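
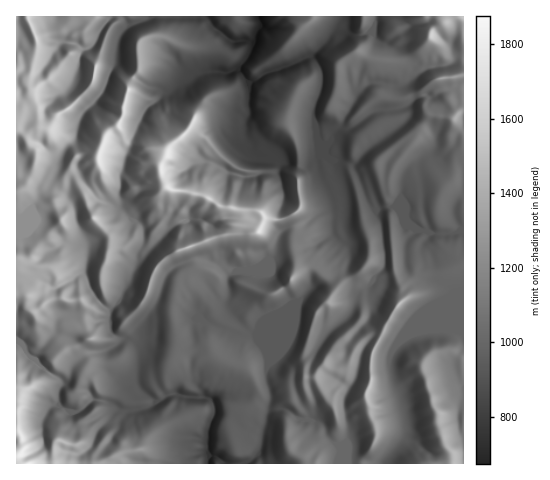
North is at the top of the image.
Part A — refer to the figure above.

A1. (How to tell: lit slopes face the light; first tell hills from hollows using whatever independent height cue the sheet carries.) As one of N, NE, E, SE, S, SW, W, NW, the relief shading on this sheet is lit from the E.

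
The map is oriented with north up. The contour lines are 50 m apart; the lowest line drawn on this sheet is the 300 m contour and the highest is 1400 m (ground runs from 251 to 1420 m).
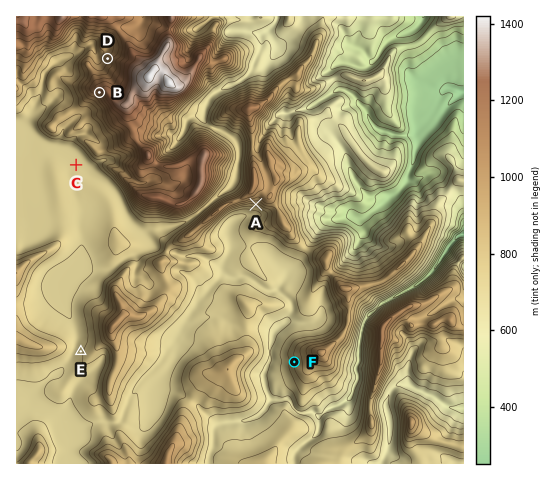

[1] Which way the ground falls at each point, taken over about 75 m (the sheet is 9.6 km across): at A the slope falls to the S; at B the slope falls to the SW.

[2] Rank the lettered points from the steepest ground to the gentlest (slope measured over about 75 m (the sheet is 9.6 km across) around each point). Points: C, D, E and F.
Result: D F E C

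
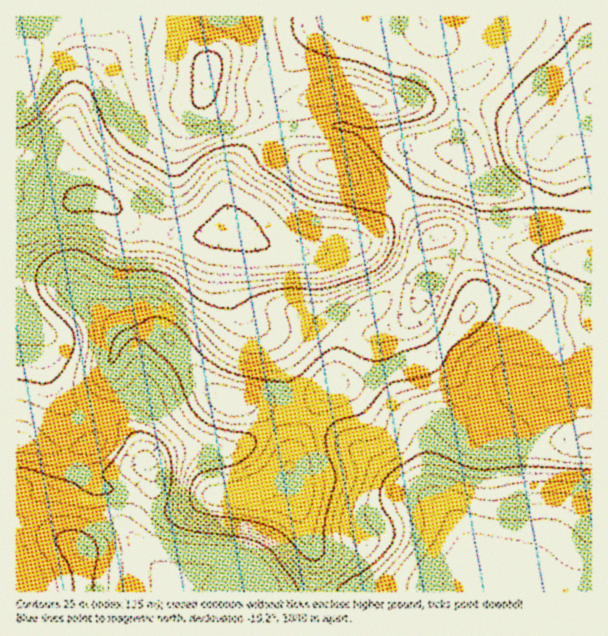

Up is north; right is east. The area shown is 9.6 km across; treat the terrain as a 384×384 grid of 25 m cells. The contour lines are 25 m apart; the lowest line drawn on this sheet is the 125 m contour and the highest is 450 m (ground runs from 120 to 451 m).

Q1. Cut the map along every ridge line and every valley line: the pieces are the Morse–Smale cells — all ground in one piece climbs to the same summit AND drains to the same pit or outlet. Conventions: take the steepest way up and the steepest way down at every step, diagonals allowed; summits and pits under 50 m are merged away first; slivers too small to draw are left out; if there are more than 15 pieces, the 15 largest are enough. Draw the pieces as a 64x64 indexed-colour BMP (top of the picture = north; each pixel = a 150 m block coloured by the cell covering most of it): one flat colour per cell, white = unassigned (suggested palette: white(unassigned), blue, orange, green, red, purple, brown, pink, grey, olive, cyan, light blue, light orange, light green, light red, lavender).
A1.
<image width="64" height="64" href="data:image/bmp;base64,Qk12CAAAAAAAAHYAAAAoAAAAQAAAAEAAAAABAAQAAAAAAAAIAAATCwAAEwsAABAAAAAAAAAA////ALR3HwAOf/8ALKAsACgn1gC9Z5QAS1aMAMJ34wB/f38AIr28AM++FwDox64AeLv/AIrfmACWmP8A1bDFADMzMzMzMzMzMzMzMzMzMzMxERERERERERERERERERERMzMzMzMzMzMzMzMzMzMzMzEREREREREREREREREREREzMzMzMzMzMzMzMzMzMzMzMRERERERERERERERERERETMzMzMzMzMzMzMzMzMzMzMxERERERERERERERERERERMzMzMzMzMzMzMzMzMzMzMzEREREREREREREREREREREzMzMzMzMzMzMzMzMzMzMzERERERERERERERERERERETMzMzMzMzMzMzMzMzMzMzMRERERERERERERERERERERMzMzMzMzMzMzMzMzMzMzMxEREREREREREREREREREREzMzMzMzMzMzMzMzMzMzMxERERERERERERERERERERETMzMzMzMzMzMzMzMzMzMzERERERERERERERERERERERMzMzMzMzMzMzMzMzMzMzMREREREREREREREREREREREzMzMzMzMzMzMzMzMzMzMxERERERERERERERERERERETMzMzMzMzMzMzMzMzMzMzERERERERERERERERERERERMzMzMzMzMzMzMzMzMzMzEREREREREREREREREREREREzMzMzMzMzozMzMzMzMzMRERERERERERERERERERERETMzMzMzMzOqozMzMzMzMyERERERERERERERERERERERM1VVVTMzM6qqqqqqozMzIRERERERERERERERERERERFVVVVVUzM6qqqqqqqqozIiEREREREREREREREREiIiIlVVVVVTMzqqqqqqqqqqMiIREREREREREREREiIiIiIiVVVVVVUzOqqqqqqqqqqyIiEREREREREREREiIiIiIiJVVVVVVTM6qqqqqqqqq7siIRERERERERERESIiIiIiIlVVVVVVMzOqqqqqq7u7uyIiERERERERERESIiIiIiIiVVVVVVUzM6qqqqq7u7u7IiIRERERERERESIiIiIiIiJVVVVVVTMzM6qqq7u7u7siIiIiIRERERESIiIiIiIiIlVVVVVVMzMzOqq7u7u7uyIiIiIiIhERESIiIiIiIiIiVVVVVVVTMzMzq7u7u7u7IiIiIiIiIiESIiIiIiIiIiJVVVVVVVMzMzNbu7u7u7IiIiIiIiIiIiIiIiIiIiIiIlVVVVVVUzMzNVW7u7u7siIiIiIiIiIiIiIiIiIiIiIiVVVVVVVVMzNVVVu7u7siIiIiIiIiIiIiIiIiIiIiIiJVVVVVVVVVVVVVVbu7siIiIiIiIiIiIiIiIiIiIiIiIlVVVVVVVVVVVVVVW7siIiIiIiIiIiIiIiIiIiIiIiIiVVVVVVVVVVVVVVVbsiIiIiIiIiIiIiIiIiIiIiIiIiJVVVVVVVVVVVVVVVsiIiIiIiIiIiIiIiIiKCIiIoiIiFVVVVVVVVVVVVVVWyIiIiIiIiIiIiIiIiIoiIiIiIiIVVVVVVVVVVVVVVVbIiIiIiIiIiIiIiIiIoiIiIiIiIhVVVVVVVVVVVVVVVsiIiIiIiIiIiIiIiIiiIiIiIiIiFVVVVVVVVVVVVVVWyIiIiIiIiIiIiIiIiiIiIiIiIiIVVVVVVVVVVVVVVVbIiIiIiIiIiIiIiIiKIiIiIiIiIhVVVVVVVVVVVVVVVsiIpmZmZIiIiIiIiKIiIiIiIiIiFVVVVVVVVVVVVVVWymZmZmZmZmSIiIiiIiIiIiIiIiIVVVVVVVVVUREREREmZmZmZmZmZkiIiiIiIiIiIiIiIhVVVVVVVVERERERESZmZmZmZmZmZIiiIiIiIiIiIiIiFVVVVVVVERERERERJmZmZmZmZmZmSiIiIiIiIiIiIiIVVVVVVRERERERERJmZmZmZmZmZmZyIiIiIiIiIiHd4hVVVREREREREREREmZmZmZmZmZmczMiIiIiIiHd3d3d0RERERERERERERERJmZmZmZmZnMzMyIiIiId3d3d3d3REREREREREREREREmZmZmZmZnMzMzMiIiId3d3d3d3dERERERERERERERERJmZmZmczMzMzMzIiId3d3d3d3d0REREREREREREREREmZmZzMzMzMzMzMyId3d3d3d3d3REREREREREREREREREmZzMzMzMzMzGZmZ3d3d3d3d3dERERERERERERERERERJzMzMzMzGZmZmZnd3d3d3d3d0RERERERERERERERERERmZszMZmZmZmZmd3d3d3d3d3RERERERERERERERERERGZmZmZmZmZmZmZnd3d3d3d3dEREREREREREREREREREZmZmZmZmZmZmZmd3d3d3d3d0REREREREREREREZmZmZmZmZmZmZmZmZmZ3d3d3d3d3REREREREREREREZmZmZmZmZmZmZmZmZmZnd3d3d3d3dERERERERERERERmZmZmZmZmZmZmZmZmZmd3d3d3d3d0RERERERERERERGZmZmZmZmZmZmZmZmZt3Xd3d3d3d3REREREREREREREZmZmZmZmZmZmZmZmbd3d13d3d3d3dEREREREREREREZmZmZmZmZmZmZmZm3d3d3dd3d3d3d0REREREREREREZmZmZmZmZmZmZmZt3d3d3d3Xd3d3d3REREREREREREZmZmZmZmZmZmZmZt3d3d3d3dd3d3d3dERERERERERERmZmZmZmZmZmZmZt3d3d3d3d13d3d3d0RERERERERERGZmZmZmZmZmZmZt3d3d3d3d3Xd3d3d3"/>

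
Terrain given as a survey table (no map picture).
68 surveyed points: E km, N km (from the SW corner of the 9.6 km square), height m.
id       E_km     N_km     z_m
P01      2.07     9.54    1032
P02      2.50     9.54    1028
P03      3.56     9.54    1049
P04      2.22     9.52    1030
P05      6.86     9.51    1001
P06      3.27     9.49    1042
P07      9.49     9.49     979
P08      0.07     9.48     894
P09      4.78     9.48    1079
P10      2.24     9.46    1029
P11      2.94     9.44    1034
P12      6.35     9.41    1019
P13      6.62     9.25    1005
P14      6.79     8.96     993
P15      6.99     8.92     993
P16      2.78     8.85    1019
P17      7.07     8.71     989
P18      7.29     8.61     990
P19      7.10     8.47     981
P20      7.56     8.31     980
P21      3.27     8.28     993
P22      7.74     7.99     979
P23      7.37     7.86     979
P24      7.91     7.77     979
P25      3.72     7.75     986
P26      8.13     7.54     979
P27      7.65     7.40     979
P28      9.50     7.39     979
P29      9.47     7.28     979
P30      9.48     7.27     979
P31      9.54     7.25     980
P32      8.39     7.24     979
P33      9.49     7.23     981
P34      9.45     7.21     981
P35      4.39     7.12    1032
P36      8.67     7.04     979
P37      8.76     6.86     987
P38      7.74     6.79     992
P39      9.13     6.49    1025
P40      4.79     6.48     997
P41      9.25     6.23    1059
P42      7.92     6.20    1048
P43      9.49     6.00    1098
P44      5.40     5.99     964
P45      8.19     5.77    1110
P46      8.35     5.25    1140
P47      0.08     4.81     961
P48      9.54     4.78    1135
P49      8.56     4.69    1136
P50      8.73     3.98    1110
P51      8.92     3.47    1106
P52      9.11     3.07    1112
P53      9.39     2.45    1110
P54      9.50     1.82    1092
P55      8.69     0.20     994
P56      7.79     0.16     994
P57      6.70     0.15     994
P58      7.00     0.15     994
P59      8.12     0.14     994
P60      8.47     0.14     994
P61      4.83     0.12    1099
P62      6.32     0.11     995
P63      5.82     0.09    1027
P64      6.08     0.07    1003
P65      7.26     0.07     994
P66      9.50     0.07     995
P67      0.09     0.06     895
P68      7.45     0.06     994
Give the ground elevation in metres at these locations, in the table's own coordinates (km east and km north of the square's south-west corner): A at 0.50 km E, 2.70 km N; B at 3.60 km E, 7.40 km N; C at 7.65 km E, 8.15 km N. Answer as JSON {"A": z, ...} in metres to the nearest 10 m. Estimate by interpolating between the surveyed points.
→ {"A": 970, "B": 970, "C": 980}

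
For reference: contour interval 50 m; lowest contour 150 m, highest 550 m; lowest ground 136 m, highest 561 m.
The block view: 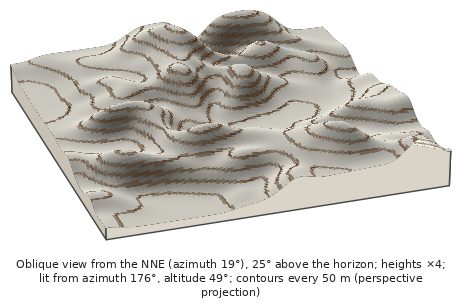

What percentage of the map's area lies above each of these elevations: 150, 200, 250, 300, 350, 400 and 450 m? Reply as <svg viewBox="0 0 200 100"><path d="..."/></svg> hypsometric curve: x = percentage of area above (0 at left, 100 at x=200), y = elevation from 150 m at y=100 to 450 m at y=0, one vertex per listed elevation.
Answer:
<svg viewBox="0 0 200 100"><path d="M193 100l-15-17-35-16-47-17-46-17-30-16-12-17"/></svg>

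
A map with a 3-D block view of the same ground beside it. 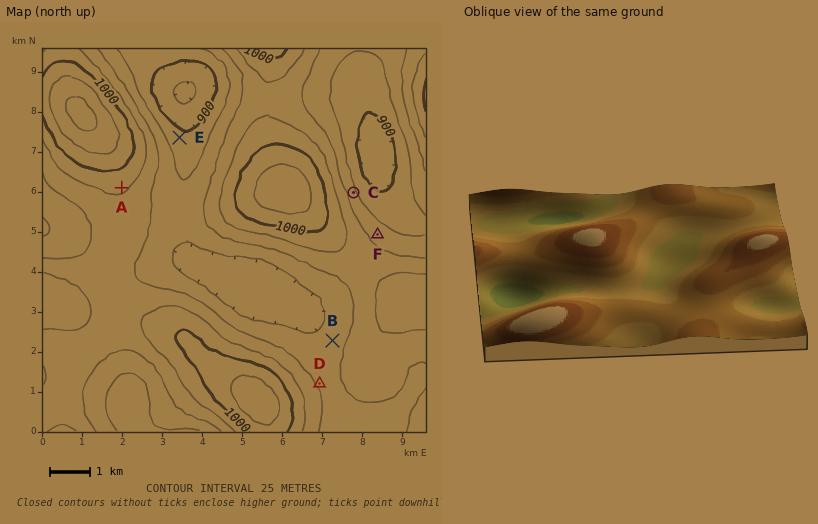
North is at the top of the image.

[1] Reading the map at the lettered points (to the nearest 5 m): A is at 980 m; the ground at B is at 935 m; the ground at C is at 930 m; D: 950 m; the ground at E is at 910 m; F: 940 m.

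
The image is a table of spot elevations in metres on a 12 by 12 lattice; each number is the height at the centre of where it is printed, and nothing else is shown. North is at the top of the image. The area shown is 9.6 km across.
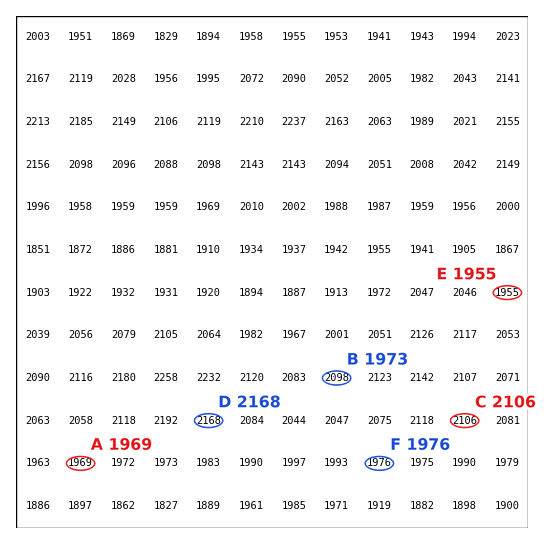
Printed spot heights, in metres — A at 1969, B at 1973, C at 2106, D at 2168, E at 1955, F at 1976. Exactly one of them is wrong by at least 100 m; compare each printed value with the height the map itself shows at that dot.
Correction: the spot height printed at B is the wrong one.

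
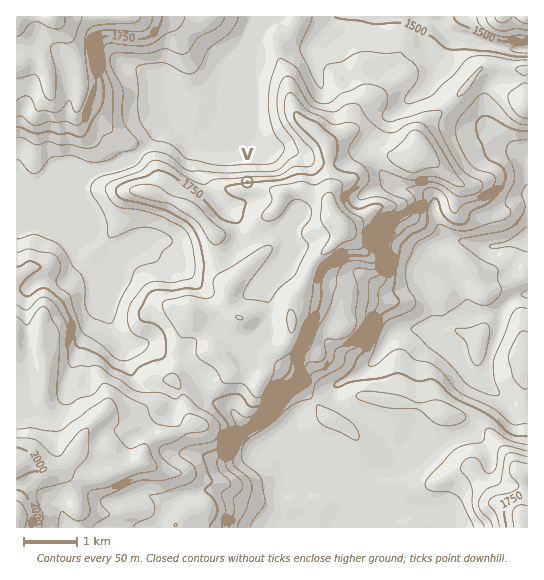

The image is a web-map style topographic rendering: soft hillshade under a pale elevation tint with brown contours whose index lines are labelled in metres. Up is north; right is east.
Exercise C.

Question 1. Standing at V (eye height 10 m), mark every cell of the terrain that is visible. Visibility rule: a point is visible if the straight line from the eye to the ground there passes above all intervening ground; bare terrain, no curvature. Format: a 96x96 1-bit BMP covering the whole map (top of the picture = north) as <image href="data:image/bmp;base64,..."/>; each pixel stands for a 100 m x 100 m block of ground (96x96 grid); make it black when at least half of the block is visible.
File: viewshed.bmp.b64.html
<image width="96" height="96" href="data:image/bmp;base64,Qk2+BAAAAAAAAD4AAAAoAAAAYAAAAGAAAAABAAEAAAAAAIAEAAATCwAAEwsAAAIAAAAAAAAA////AAAAAAAAAAAAAAAAAAAAAAAAAAAAAAAAAAAAAAAAAAAAAAAAAAAAAAAAAAAAAAAAAAAAAAAAAAAAAAAAAAAAAAAAAAAAAAAAAAAAAAAAAAAAAAAAAAAAAAAAAAAAAAAAAAAAAAAAAAAAAAAAAAAAAAAAAAAAAAAAAAAAAAAAAAAAAAAAAAAAAAAAAAAAAAAAAAAAAAAAAAAAAAAAAAAAAAAAAAAAAAAAAAAAAAAAAAAAAAAAAAAAAAAAAAAAAAAAAAAAAAAAAAAAAAAAAAAAAAAAAAAAAAAAAAAAAAAAAAAAAAAAAAAAAAAAAAAAAAAAAAAAAAAAAAAAAAAAAAAAAAAAAAAAAAAAAAAAAAAAAAAAAAAAAAAAAAAAAAAAAAAAAAAAAAAAAAAAAAAAAAAAAAAAAAAAAAAAAAAAAAAAAAAAAAAAAAAAAAAAAAAAAAAAAAAAAAAAAAAAAAAAAAAAAAAAAAAAAAAAAAAAAAAAAAAAAAAAAAAAAAAAAAAAAAAAAAAAAAAAAAAAAAAAAAAAAAAAAAAAAAAAAAAAAAAAAAAAAAAAAAAAAAAAAAAAAAAAAAAAAAAAAAAAAAAAAAAAAAAAAAAAAAAAAAAAAAAAAAAAAAAAAAAAAAAAAAAAAAAAAAAAAAAAAAAAAAAAAAAAAAAAAAAAAAAAAAAAAAAAAAAAAAAAAAAAAAAAAAAAAAAAAAAAAAAAAAAAAAAAAAAAAAAAAAAAAAAAAAAAAAAAAAAAAAAAAAAAAAAAAAAAAAAAAAAAAAAAAAAAAAAAAAAAAAAAAAAAAAAAAAAAAAAAAAAAAAAAAAAAAAAAAAAAAAAAAAAAAAAAAAAAAAAAAAAAAAAAAAAAAAAAAAAAAAAAAAAAAAAAAAAAAAAAAAAAAAAAAAAAAAAAAAAAAAAAAAAAAAAAAAAAAAAAAAAAAAAAAAAAAAAAAAAAAAAAAAAAQAAAAAAAAAAAAAAAwAAAAAAAAAAAAAAHwAAAAAAAAAAAAAA/wACAAAAAAAAAAAD/wAPAAAAAAAAAAAB/wf/4AAAAAAAAAAAf//54AAAAAAAAAAAf//74QAAAAAAAAAAf///44AAAAAAAAAA////54AAAAAAAAAA/////4AAAAAAAAAA/////4AAAAAAAz///////4AAAAAAc3///////wAAAAAAcn///////gAAAAAAcn///////AAAAAAAfn//////+AAAAAAAfn//////8AAAAAAAPn//////4AAAAAAAPn//////wAAAAAAADj//////wAAAAAAADj//////gAAAAAAADj//////gAAAAAAADj//////gAAAAAAADD//////AAAAAAAADD//////AAAAAAAADD//////AAAAAAAADD//////AAAAAAAAHH//////AAAAAAAAGH//////AAAAAAAAHf//////AAAAAAAAD///////AAAAAAADj///////gAAAAAADz///////wAAAAAAD///////9wAAAAAAD7//////84AAAAAADx//////+4AAAAAAA="/>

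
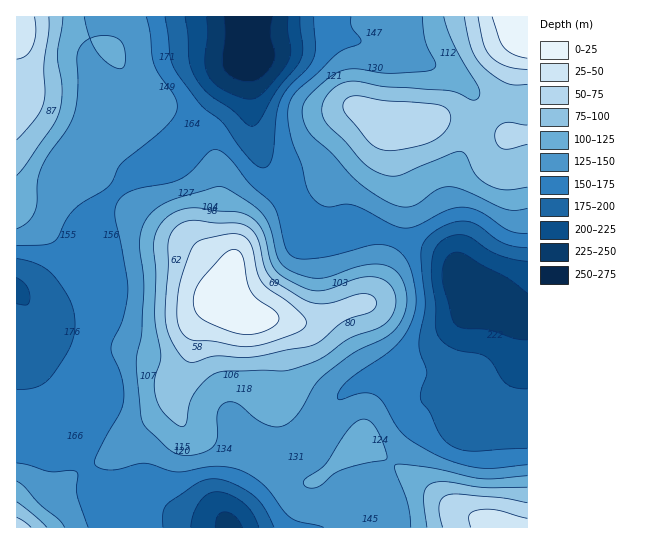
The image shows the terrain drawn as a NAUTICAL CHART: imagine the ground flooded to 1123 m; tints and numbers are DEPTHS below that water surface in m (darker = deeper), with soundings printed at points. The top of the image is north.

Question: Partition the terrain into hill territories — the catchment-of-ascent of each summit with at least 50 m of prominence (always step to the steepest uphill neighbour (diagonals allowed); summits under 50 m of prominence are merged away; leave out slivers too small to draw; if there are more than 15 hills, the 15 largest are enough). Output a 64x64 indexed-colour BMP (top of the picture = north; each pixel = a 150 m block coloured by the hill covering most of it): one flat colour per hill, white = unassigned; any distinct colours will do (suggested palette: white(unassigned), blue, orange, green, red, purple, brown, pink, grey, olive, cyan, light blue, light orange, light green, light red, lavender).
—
<image width="64" height="64" href="data:image/bmp;base64,Qk12CAAAAAAAAHYAAAAoAAAAQAAAAEAAAAABAAQAAAAAAAAIAAATCwAAEwsAABAAAAAAAAAA////ALR3HwAOf/8ALKAsACgn1gC9Z5QAS1aMAMJ34wB/f38AIr28AM++FwDox64AeLv/AIrfmACWmP8A1bDFAFVVVVVVVVVVVVVVVVVEREREREREQREUREREREREREREVVVVVVVVVVVVVVEREUREREREREREQRRERERERERERERVVVVVVVVVVVURERERRERERERERERERERERERERERERFVVVVVVVREREREREREUREREREREREREREREREREREREVVVVVVURERERERERERRERERERERERERERERERERERERVVVVVVREREREREREREURERERERERERERERERERERERFVVVVVRERERERERERERREREREREREREREREREREREREVVVVVVEREREREREREREURERERERERERERERERERERERVVVVVERERERERERERERRERERERERERERERERERERERFVVVVUREREREREREREREUREREREREREREREREREREREVVVVURERERERERERERERERFERERERERERERERERERERVVVUREREREREREREREREREREUREREREREREREREIiIlERERERERERERERERERERERERFEREREREREREQiIiIiERERERERERERERERERERERERERRERERERERERCIiIiIRERERERERERERERERERERERERFEREREREREREIiIiIhERERERERERERERERERERERERERREREREREREQiIiIiEREREREREREREREREREREREREREUREREREREQRIiIiIRERERERERERERERERERERERERERFERERERBEREiIiIhERERERERERERERERERERERERERERFEREERERERIiIiERERERERERERERERERERERERERERERERERERERESIiIRERERERERERERERERERERERERERERERERERERERESIhEREREREREREREREREREREREREREREREREREREREREiERERERERERERERERERERERERERERERERERERERERERIREREREREREREREREREREREREREREREREREREREREREhERERERERERERERERERERERERERERERERERERERERESERERERERERERERERERERERERERERERERERERERERERIRMxERERERERERERERERERERERERERERERERERERERIhEzMzMRERERERERERERERERERERERERERERERERERIiEzMzMzMRERERERERERERERERERERERERERERERESIiIzMzMzMzEREREREREREREREREREREREREREREREiIiIjMzMzMzMREREREREREREREREREREREREREREREiIiIiMzMzMzMxEREREREREREREREREREREREREREREiIiIiIzMzMzMzERERERERERERERERERERERERERERESIiIiIjMzMzMzMRERERERERERERERERERERERERERESIiIiIiMzMzMzMxERERERERERERERERERERERERERESIiIiIiIzMzMzMxERERERERERERERERERERERERERIiIiIiIiIjMzMzMxEREREREREREREREREREREREREiIiIiIiIiIiMzMzMzMRERERERERERERERESIiIiESIiIiIiIiIiIiIzMzMzMxERERERERERERERERIiIiIiIiIiIiIiIiIiIjMzMzMzEREREREREREREREREiIiIiIiIiIiIiIiIiIiMzMzMzMxEREREREREREREREiIiIiIiIiIiIiIiIiIiIzMzMzMzMRERERERERERERESIiIiIiIiIiIiIiIiIiIjMzMzMzMzERERERERERERESIiIiIiIiIiIiIiIiIiIiMzMzMzMzMxERERERERERESIiIiIiIiIiIiIiIiIiIiIzMzMzMzMzMRERERERERERIiIiIiIiIiIiIiIiIiIiIjMzMzMzMzMzMxERERERERIiIiIiIiIiIiIiIiIiIiIiMzMzMzMzMzMzMxEREREREiIiIiIiIiIiIiIiIiIiIiIzMzMzMzMzMzMzMREREREiIiIiIiIiIiIiIiIiIiIiIjMzMzMzMzMzMzMxERERESIiIiIiIiIiIiIiIiIiIiIiMzMzMzMzMzMzMzMRERERIiIiIiIiIiIiIiIiIiIiIiIzMzMzMzMzMzMzMzEREREiIiIiIiIiIiIiIiIiIiIiIjMzMzMzMzMzMzMzMRERESIiIiIiIiIiIiIiIiIiIiIiMzMzMzMzMzMzMzMzERESIiIiIiIiIiIiIiIiIiIiIiIzMzMzMzMzMzMzMzMxERIiIiIiIiIiIiIiIiIiIiIiIjMzMzMzMzMzMzMzMzMREiIiIiIiIiIiIiIiIiIiIiIiMzMzMzMzMzMzMzMzMxESIiIiIiIiIiIiIiIiIiIiIiIzMzMzMzMzMzMzMzMzMRIiIiIiIiIiIiIiIiIiIiIiIjMzMzMzMzMzMzMzMzMzEiIiIiIiIiIiIiIiIiIiIiIiMzMzMzMzMzMzMzMzMzMyIiIiIiIiIiIiIiIiIiIiIiIzMzMzMzMzMzMzMzMzMzIiIiIiIiIiIiIiIiIiIiIiIjMzMzMzMzMzMzMzMzMzMiIiIiIiIiIiIiIiIiIiIiIiMzMzMzMzMzMzMzMzMzMyIiIiIiIiIiIiIiIiIiIiIiIzMzMzMzMzMzMzMzMzMzIiIiIiIiIiIiIiIiIiIiIiIjMzMzMzMzMzMzMzMzMzMiIiIiIiIiIiIiIiIiIiIiIi"/>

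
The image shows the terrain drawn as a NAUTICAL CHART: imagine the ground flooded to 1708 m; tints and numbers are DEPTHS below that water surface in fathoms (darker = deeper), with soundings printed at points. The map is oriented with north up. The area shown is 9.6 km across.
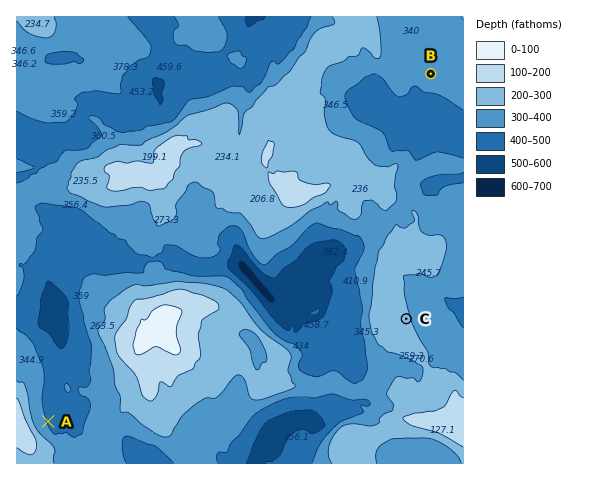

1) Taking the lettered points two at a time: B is lower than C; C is higher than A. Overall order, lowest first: A B C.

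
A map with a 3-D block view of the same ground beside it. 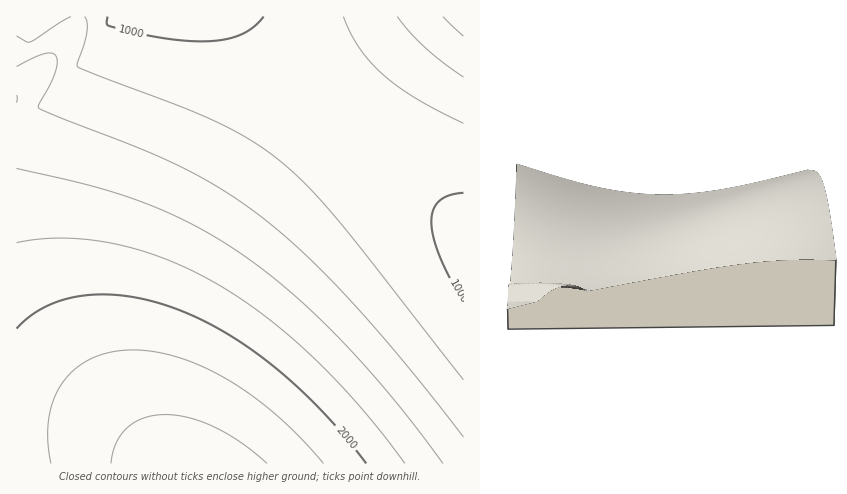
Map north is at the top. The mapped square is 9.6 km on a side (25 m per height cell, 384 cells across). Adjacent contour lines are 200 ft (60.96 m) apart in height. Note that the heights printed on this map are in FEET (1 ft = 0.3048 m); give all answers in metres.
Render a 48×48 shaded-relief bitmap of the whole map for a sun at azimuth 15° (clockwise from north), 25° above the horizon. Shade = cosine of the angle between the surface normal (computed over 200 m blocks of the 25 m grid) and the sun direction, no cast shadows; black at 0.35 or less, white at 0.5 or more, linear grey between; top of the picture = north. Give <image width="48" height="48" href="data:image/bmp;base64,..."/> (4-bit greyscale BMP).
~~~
<image width="48" height="48" href="data:image/bmp;base64,Qk32BAAAAAAAAHYAAAAoAAAAMAAAADAAAAABAAQAAAAAAIAEAAATCwAAEwsAABAAAAAAAAAAAAAAABEREQAiIiIAMzMzAERERABVVVUAZmZmAHd3dwCIiIgAmZmZAKqqqgC7u7sAzMzMAN3d3QDu7u4A////AFVVVmZnd4iJmaqru7zMzd3d3d7u7u7t3VVVZmZ3eIiZmqq7u8zM3d3d3u7u7u7t3VVmZnd3iImZqqu7vMzN3d3d7u7u7u7t3WZmZ3eIiJmaqru7zMzd3d3u7u7u7u7t3WZnd3iImZmqq7vMzM3d3e7u7u7u7u7t3WZ3d4iJmaqqu7zMzd3d3u7u7u7u7u7t3Xd3iIiZmqqru8zM3d3d7u7u7u7u7u7d3Xd4iImZqqu7vMzN3d3e7u7u7u7u7u7d3XiIiZmaqru7zMzd3d3u7u7u7u7u7u3d3YiImZmqq7u8zM3d3d7u7u7u7u7u7t3d3YiJmZqqu7vMzN3d3e7u7u7u7u7u7d3d3IiZmaqru7zMzd3d3u7u7u7u7u7u3d3dzImZmqq7u8zMzd3d7u7u7u7u7u7t3d3czJmZqqq7vMzM3d3e7u7u7u7u7u7d3d3MzJmaqqu7vMzN3d3e7u7u7u7u7u3d3dzMy5mqqru7zMzd3d3u7u7u7u7u7t3d3MzMu5qqq7u8zMzd3d3u7u7u7u7u3d3dzMy7u6qqu7u8zM3d3d3u7u7u7u7t3d3czMu7uqqqu7vMzM3d3d3u7u7u7u3d3d3MzLu7qqqru7zMzN3d3d3u7u7u7d3d3czMy7uqqqqru7zMzN3d3d3u7u7t3d3d3MzLu7qqmaq7u8zMzN3d3d3d3d3d3d3czMy7u6qpmau7u8zMzd3d3d3d3d3d3d3MzMu7qqqZmKu7u8zMzd3d3d3d3d3d3czMy7u6qpmYiKu7vMzMzd3d3d3d3d3d3MzMu7uqqZmIh7u7vMzMzd3d3d3d3d3czMzLu7qqmZiId7u7vMzMzd3d3d3d3dzMzMu7uqqpmYiHdru7vMzMzN3d3d3d3czMzLu7qqmZiId3Zru7zMzMzN3d3d3dzMzMy7u6qpmYiHd2Zru7zMzMzM3d3dzMzMzLu7uqqZmIh3dmVbu7zMzMzMzMzMzMzMy7u6qqmZiId2ZlVbu7zMzMzMzMzMzMzMu7uqqpmYiHdmZVRLu7zMzMzMzMzMzMy7u7qqqZmIh3ZmVURLu7zMzMzMzMzMzMu7u6qqmZiId2ZlVEQ7u8zMzMzMzMzMzLu7uqqpmYiHdmZVREM7u8zMzMzMzMzMy7u7qqqZmIh3ZmVURDMnvMzMzMzMzMzMu7u6qqmZiId2ZlVEQzIke8zMzMzMzMzLu7uqqpmYiHd2ZVREMyIlR7zMzMzMzMy7u7uqqZmIh3dmVVRDMiIZZHvMzMzMzMy7u7qqqZmIh3ZmVUQzMiEdlli8zMzMzMu7u6qqmZiId2ZlVEQzIhEf2nWMzMzMzMu7u6qqmZiHd2ZVVEMyIhEP/adpzMzMzMu7u6qpmYiHdmZVRDMyIREP/9p2vMzMzMu7uqqpmYiHdmVVRDMiIRAO//ynfMzMzMu7uqqpmYh3dmVURDMiERAM//7JeczMzMu7uqqZmIh3ZmVUQzMiEQAN3//rl7zMzMu7uqqZmIh3ZlVUQzIiEQAN3v/sp63MzMu7uqqZmIh3ZlVEQzIhEQAA=="/>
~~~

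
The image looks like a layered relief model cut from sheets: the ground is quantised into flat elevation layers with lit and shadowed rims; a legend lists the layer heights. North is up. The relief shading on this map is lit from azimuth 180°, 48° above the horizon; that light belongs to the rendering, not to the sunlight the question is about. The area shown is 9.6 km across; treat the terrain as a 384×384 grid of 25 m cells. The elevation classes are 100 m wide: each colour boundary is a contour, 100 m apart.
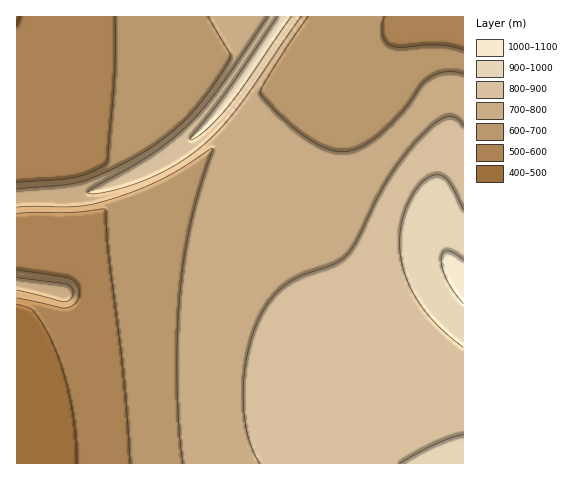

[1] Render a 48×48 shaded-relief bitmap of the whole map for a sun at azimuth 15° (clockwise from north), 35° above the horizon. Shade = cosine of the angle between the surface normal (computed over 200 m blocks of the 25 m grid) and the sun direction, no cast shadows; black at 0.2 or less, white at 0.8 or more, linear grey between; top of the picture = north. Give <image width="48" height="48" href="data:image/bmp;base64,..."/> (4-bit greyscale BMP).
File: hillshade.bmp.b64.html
<image width="48" height="48" href="data:image/bmp;base64,Qk32BAAAAAAAAHYAAAAoAAAAMAAAADAAAAABAAQAAAAAAIAEAAATCwAAEwsAABAAAAAAAAAAAAAAABEREQAiIiIAMzMzAERERABVVVUAZmZmAHd3dwCIiIgAmZmZAKqqqgC7u7sAzMzMAN3d3QDu7u4A////AJmZmZmZmZmZmZmZmZmZmZmZmqqru7u7qpmZmZmZmZmZmZmZmZmZmZmZmqqqu7u7upmZmZmZmZmZmZmZmZmZmZmZmqqqq7u7u5mZmZmZmZmZmZmZmZmZmZmZmaqqqru7u5mZmZmZmZmZmZmZmZmZmZmZmZqqqqu7u5mZmZmZmZmZmZmZmZmZmZmZmZmqqqq7u5mZmZmZmZmZmZmZmZmZmZmZmZmaqqqru5mZmZmZmZmZmZmZmZmZmZmZmZmZqqqqqpmZmZmZmZmZmZmZmZmZmZmZmZmZmqqpmZmZmZmZmZmZmZmZmZmZmZmZmZmZmZmYh5mZmZmZmZmZmZmZmZmZmZmZmZmZmZiId5mZmZmZmZmZmZmZmZmZmZmZmZmZmZiHd5mZmZmZmZmZmZmZmZmZmaqqqpmZmYiHdpmZmZmZmZmZmZmZmZmZmqqqqqmZmYh3dpmZmZmZmZmZmZmZmZmaqqqqqqmZmIh3dpmId4mZmZmZmZmZmZmaqqqqqqmZmId3d1QhAWmZmZmZmZmZmZmqqqqqqqmZiId3dwAAAmmZmZmZmZmZmZqqqqqqqqmZiHd3dxNXrLqZmZmZmZmZmZqqqqqqqqmZiHd3iM7//+mZmZmZmZmZmaqqqqqqqpmZiHd4if///rmZmZmZmZmZmaqqqqqqqpmZiIiImu3LqZmZmZmZmZmZmaqqqqqqqqmZiIiJqpmZmZmZmZmZmZmZmqqqqqqqqqmZiIiZq5mZmZmZmZmZmZmZmqqqqqqqqqmZiImau5mZmZmZmZmZmZmZmqqqqqqqqqmZmZmqu4iIiZmZmZmZmZmZmqqqqqqqqqqZmZqrvBIiIzVomZmZmZmZqqqqqqqqqqqZmZqruwAAAAASV5mZmZmZqqqqqqqqqqqqmqqru5h3dlMQAUaZmZmZqqqqqqqqqqqqqqq7u////+2nQQE3mZmZqqqqqqqqqqqqqqq7u//////+yVISWJmZqqqqqqqqqqqqqqu7u7u7vM3u7tpiE3mZmqqqqqqqqqqqqqu7u5mZmZms3u7JQSaZmqqqqqqqqqqqqru7u5mZmZmZq93ttzJZmqqqqqqqqqqqq7u7u5mZmZmZmZvd3IQlmqqqqqqqqqqqu7u7u5mZmZmZmZms3clCaaqqqqqqqqqqu7u7u5mZmZmZmZmZvMyUN6qqqqqqqqqqq7u7u5mZmZmZmZmZmsy5Q4qqqqqqqqqqqqq7u5mZmZmZmZmZmazLhEmqqqqqqqqqqqqqu5mZmZmZmZmZmZq8pzaaqqqqqqqqqqqru5mZmZmZmZmZmZmrumOKqqqqqqqqqqq7zJmZmZmZmZmZmZmau5VJqqqqqqqqqru8zZmZmZmZmZmZmZmZu7hFmqqqqqqqq7vM3ZmZmZmZmZmZmZmZm7pjeZqqqqqqq7vM3ZmZmZmZmZmZmZmZmruVSJmZqqqqq7vM3ZmZmZmZmZmZmZmZmau4NZmZmZqqqru8zJmZmZmZmZmZmZmZmZu6Y2mZmZmaqqu7zJmZmZmZmZmZmZmZmZvKc0mZmZmaqqq7uw=="/>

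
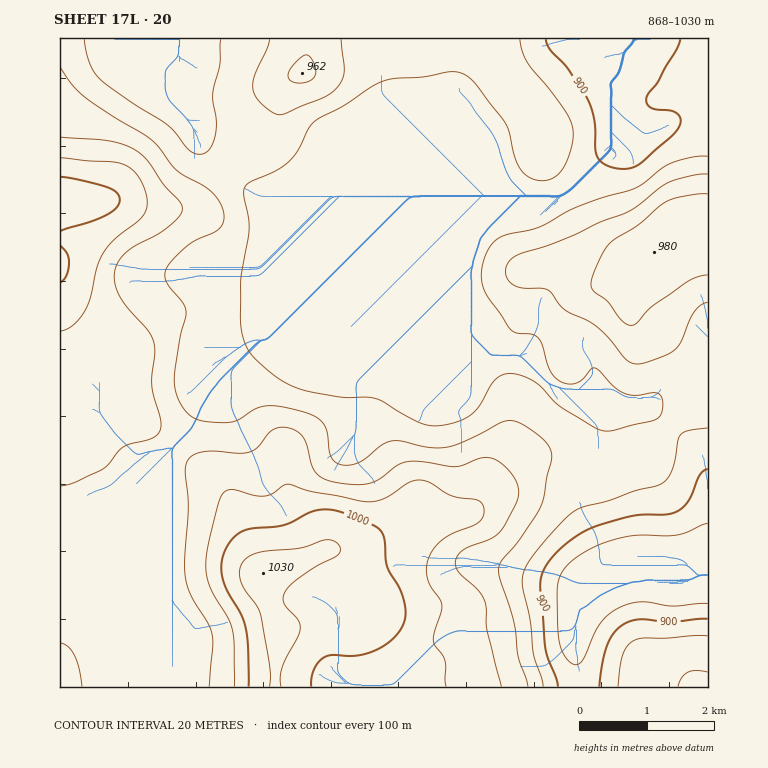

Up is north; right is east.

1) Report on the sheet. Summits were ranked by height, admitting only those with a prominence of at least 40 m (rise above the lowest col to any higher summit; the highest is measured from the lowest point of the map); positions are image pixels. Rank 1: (263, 573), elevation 1030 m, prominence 162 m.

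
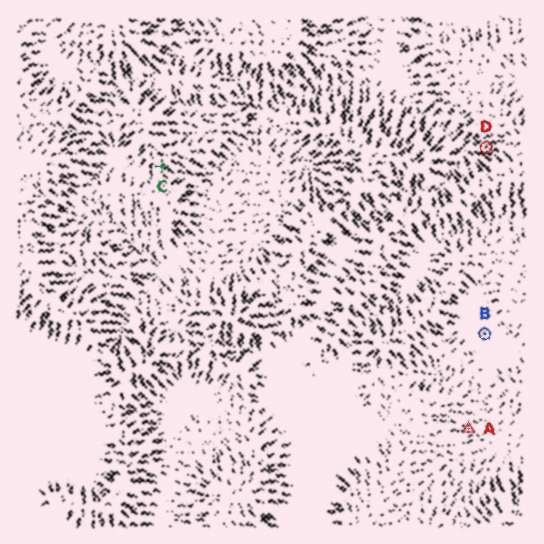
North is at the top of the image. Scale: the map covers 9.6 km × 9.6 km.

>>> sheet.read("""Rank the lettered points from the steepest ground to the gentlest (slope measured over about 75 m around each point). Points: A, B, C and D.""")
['D', 'C', 'A', 'B']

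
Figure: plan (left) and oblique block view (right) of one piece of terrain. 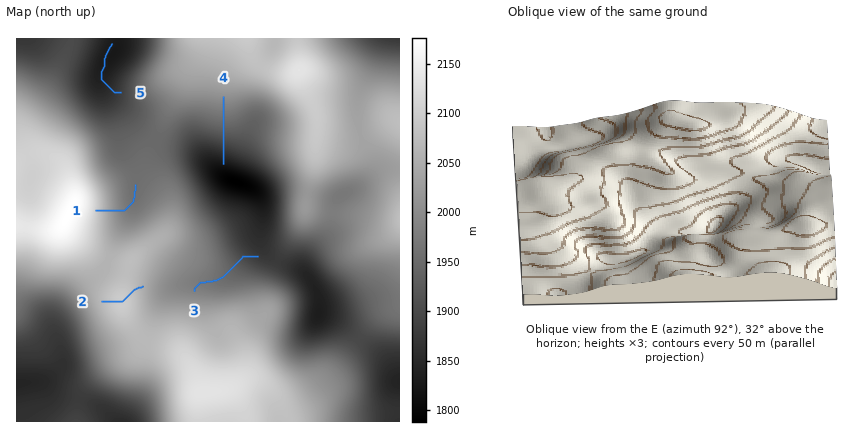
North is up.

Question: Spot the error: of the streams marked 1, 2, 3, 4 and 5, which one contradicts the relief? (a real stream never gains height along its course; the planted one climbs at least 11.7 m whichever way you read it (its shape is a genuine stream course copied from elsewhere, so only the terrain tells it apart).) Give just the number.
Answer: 2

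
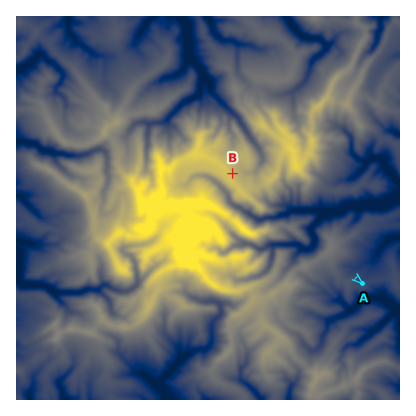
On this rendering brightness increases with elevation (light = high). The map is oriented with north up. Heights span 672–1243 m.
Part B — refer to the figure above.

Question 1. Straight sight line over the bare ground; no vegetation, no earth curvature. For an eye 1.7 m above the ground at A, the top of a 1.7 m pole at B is out of sight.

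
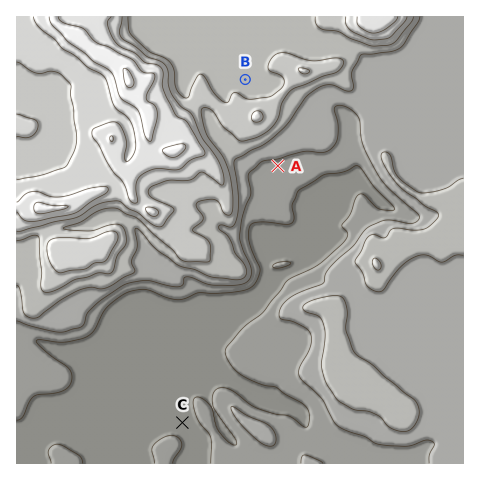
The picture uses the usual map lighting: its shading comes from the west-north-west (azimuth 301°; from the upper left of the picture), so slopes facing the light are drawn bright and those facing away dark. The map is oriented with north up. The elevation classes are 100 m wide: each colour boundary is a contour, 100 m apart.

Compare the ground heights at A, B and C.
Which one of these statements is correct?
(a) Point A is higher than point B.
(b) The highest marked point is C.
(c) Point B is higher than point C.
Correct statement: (c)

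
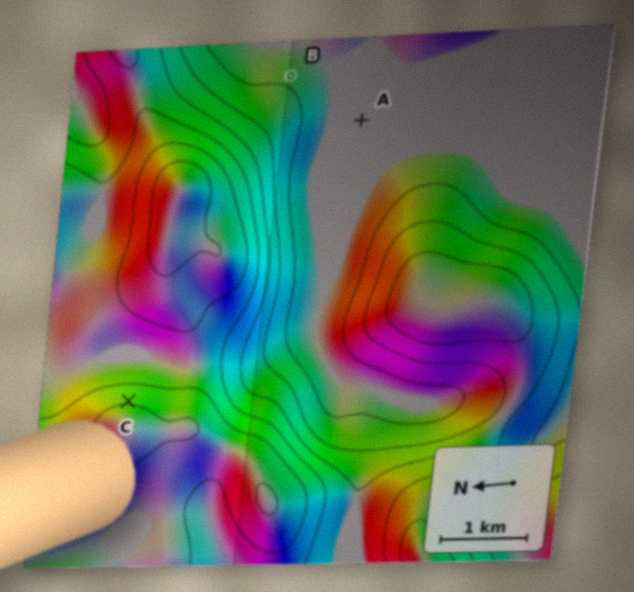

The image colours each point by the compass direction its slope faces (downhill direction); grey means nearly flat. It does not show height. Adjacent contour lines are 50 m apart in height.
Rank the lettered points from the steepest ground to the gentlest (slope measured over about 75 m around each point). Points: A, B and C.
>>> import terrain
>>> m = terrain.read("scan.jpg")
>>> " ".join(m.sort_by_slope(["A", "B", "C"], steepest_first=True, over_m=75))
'C B A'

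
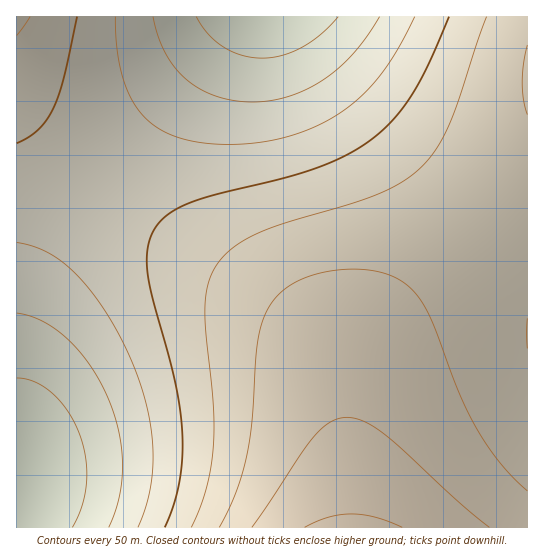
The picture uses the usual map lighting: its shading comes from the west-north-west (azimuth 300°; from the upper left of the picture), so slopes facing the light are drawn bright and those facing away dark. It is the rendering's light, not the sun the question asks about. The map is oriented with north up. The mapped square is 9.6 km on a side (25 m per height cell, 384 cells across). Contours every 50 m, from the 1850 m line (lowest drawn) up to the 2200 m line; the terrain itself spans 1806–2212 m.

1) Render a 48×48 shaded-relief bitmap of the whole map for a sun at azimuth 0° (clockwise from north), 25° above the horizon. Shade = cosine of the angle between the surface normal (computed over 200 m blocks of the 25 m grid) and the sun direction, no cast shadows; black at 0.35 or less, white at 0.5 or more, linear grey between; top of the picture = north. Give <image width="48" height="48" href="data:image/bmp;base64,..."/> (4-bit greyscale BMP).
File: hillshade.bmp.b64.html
<image width="48" height="48" href="data:image/bmp;base64,Qk32BAAAAAAAAHYAAAAoAAAAMAAAADAAAAABAAQAAAAAAIAEAAATCwAAEwsAABAAAAAAAAAAAAAAABEREQAiIiIAMzMzAERERABVVVUAZmZmAHd3dwCIiIgAmZmZAKqqqgC7u7sAzMzMAN3d3QDu7u4A////AJmZqqqqqqu7u7u7u7u7u7u7u7u7u7u7u5mZmZqqqqqqu7u7u7u7u7u7u7u7u7u7u4iImZmZmZqqqqqqq7u7u7u7u7u7u7u7u4iIiIiImZmZmaqqqqqqqqqqqqqqqqqqqnd3d3iIiIiJmZmZqqqqqqqqqqqqqqqqqnd3d3d3d4iIiJmZmZmqqqqqqqqqqqqqqmZmZmZ3d3d4iIiJmZmZmZmqqqqqqqqqqmZmZmZmZ3d3eIiIiZmZmZmZmZmZmZmZmVVVVWZmZmZ3d3iIiImZmZmZmZmZmZmZmVVVVVVVZmZnd3eIiIiJmZmZmZmZmZmZmVVVVVVVVWZmZ3d4iIiImZmZmZmZmZmZmUREREVVVVZmZ3d3iIiIiJmZmZmZmZmZmURERERVVVVmZnd3eIiIiImZmZmZmZiIiEREREREVVVmZnd3eIiIiIiZmZmIiIiIiEREREREVVVmZnd3eIiIiIiJmIiIiIiIiEREREREVVVmZnd3iIiIiIiZiIiIiIiIiDMzREREVVVmZnd3iIiIiZmZmIiIiIiIiDMzNEREVVVmZ3d4iIiJmZmZmIiIiIiIhzMzREREVVZmZ3eIiIiZmZmZmYiIiIiHdzMzRERFVVZmd3iIiJmZmZmZmZiIiIh3dzM0RERFVWZnd4iImZmZmZmZmZiIiId3d0RERERVVmZ3eIiJmZmZmZmZmZmIiId3d0REREVVZmd3iImZmaqqqqqZmZmIiId3d0RERFVWZnd4iJmaqqqqqqqqmZmYiId3dkREVVVmZ3eImZmqqqu7qqqqqZmYiId3ZkRFVVZmd3iJmaqqu7u7u7qqqpmYiHd3ZkRVVWZnd4iZmqq7u7u7u7u6qpmYiHd3ZkVVVmZ3eImZqqu7vMzMu7u6qqmZiHd3ZlVVVmZ3iJmaqru8zMzMzLu7qqmZiId2ZlVVZmd4iJmqq7vMzMzMzMu7uqmZiId2ZlVWZnd4iZmqu7zMzMzMzMy7uqqZiId2ZlVWZneIiZqru8zM3d3dzMy7uqqZiId2ZlVWZneImZqru8zN3d3d3MzLu6qZmId3ZlVmZ3eImaqrvMzN3d3d3MzLu6qZmId3ZlVmZ3eImaq7vMzd3d3d3czLu6qZmId3ZlVmZ3iImaq7vMzd3d3d3czMu6qpmId3ZlVmZ3iImaq7vMzd3d3d3czMu6qpmIh3dlVmZ3iJmaq7zMzd3d3d3czMu6qpmIh3dlVmZ3iJmaq7vMzd3d3d3czMu7qpmYh3d1VmZ3iImaq7vMzd3d3d3czMu7qpmYiHd1VmZ3iImaq7vMzd3d3d3czMu7qqmYiHd1VmZ3eImaqrvMzN3d3d3czMu7qqmZiId1VmZ3eImZqru8zM3d3d3MzMu7qqmZiIh1VmZ3eIiZqqu7zMzN3dzMzLu7qqmZmIiFVWZneIiZmqu7zMzMzMzMzLu7qqqZmYiFVWZnd4iJmqq7u8zMzMzMy7u7qqqZmZiFVVZmd3iJmaqru7zMzMzMu7u7qqqpmZmVVVZmd3iImaqqu7vMzMzLu7u7qqqqmZmQ=="/>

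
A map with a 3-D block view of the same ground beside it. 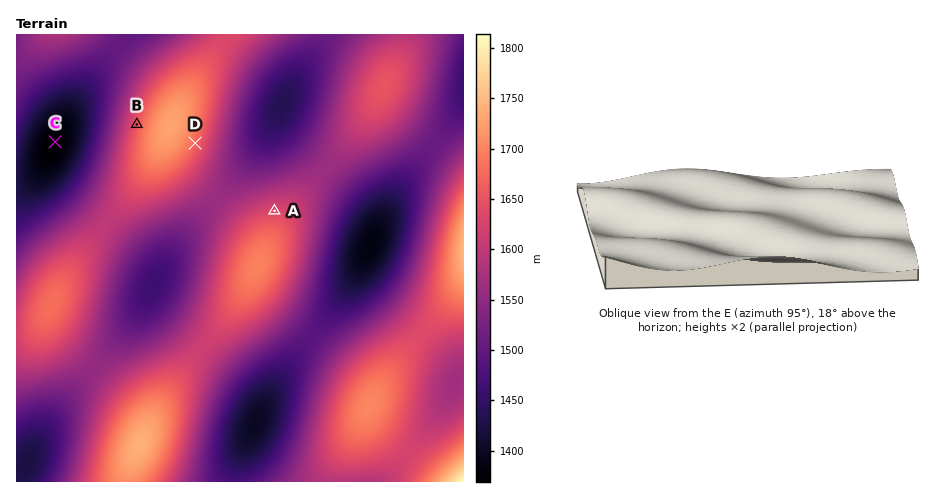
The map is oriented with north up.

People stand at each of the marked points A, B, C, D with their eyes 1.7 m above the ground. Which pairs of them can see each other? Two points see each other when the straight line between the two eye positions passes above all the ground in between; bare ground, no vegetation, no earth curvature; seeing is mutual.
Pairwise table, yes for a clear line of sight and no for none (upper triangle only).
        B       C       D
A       no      no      yes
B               yes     no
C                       no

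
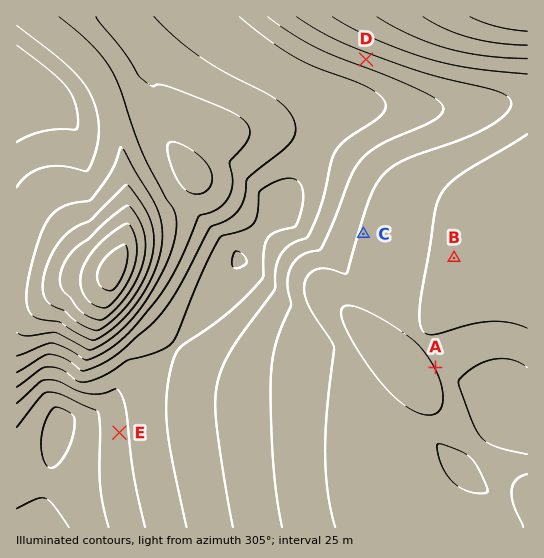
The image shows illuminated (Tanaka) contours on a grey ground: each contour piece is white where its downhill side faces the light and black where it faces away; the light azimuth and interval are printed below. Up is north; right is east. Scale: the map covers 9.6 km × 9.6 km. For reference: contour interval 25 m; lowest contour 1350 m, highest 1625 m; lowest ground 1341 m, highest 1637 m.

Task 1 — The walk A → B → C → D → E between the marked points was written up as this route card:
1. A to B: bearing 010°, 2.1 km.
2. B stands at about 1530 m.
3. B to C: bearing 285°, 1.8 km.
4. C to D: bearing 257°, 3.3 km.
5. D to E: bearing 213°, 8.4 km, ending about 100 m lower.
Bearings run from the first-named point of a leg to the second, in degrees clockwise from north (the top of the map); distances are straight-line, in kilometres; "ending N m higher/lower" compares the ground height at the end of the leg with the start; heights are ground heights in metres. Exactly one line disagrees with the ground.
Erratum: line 4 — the bearing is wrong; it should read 1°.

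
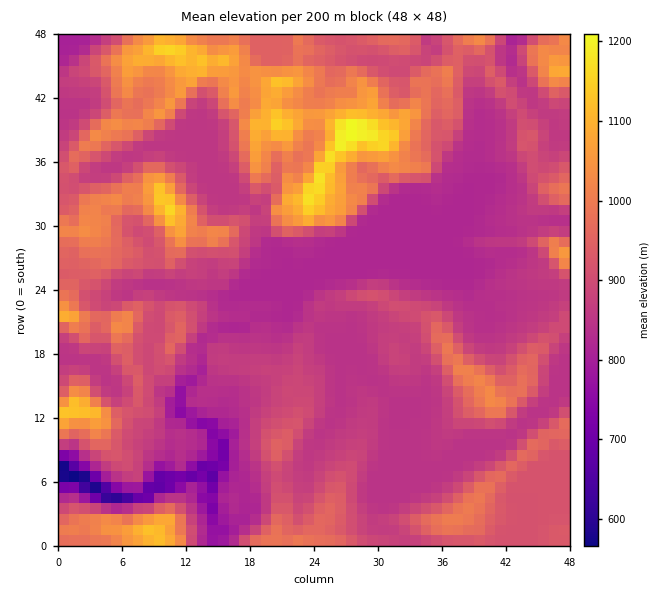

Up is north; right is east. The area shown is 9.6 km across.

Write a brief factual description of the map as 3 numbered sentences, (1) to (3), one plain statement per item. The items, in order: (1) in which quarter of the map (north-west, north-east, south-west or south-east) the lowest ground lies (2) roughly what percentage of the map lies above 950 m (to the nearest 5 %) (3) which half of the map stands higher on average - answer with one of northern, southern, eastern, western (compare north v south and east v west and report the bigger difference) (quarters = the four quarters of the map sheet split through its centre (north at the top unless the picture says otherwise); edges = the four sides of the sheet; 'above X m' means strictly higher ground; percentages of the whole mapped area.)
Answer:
(1) Look to the south-west quarter for the lowest ground.
(2) About 25 % of the map lies above 950 m.
(3) Taken as a whole, the northern half is higher than the southern.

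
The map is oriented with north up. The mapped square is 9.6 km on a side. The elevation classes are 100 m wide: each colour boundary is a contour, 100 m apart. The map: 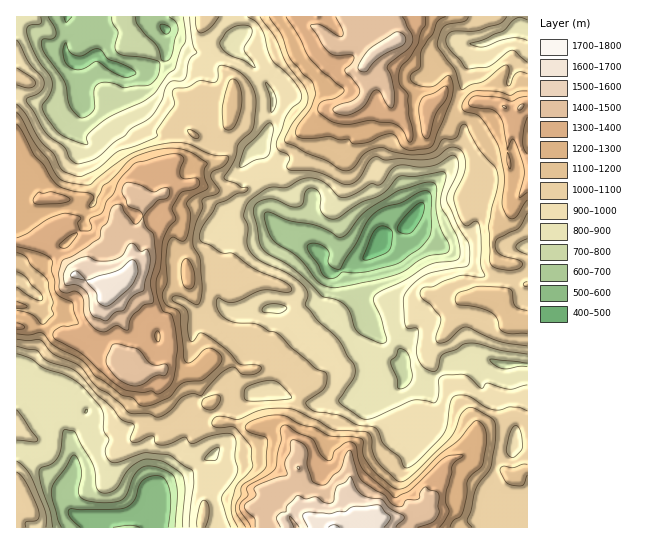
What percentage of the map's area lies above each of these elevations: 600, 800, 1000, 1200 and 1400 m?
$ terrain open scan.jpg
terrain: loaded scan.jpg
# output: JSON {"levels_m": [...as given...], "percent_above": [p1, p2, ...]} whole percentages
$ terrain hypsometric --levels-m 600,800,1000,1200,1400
{"levels_m": [600, 800, 1000, 1200, 1400], "percent_above": [97, 84, 56, 28, 9]}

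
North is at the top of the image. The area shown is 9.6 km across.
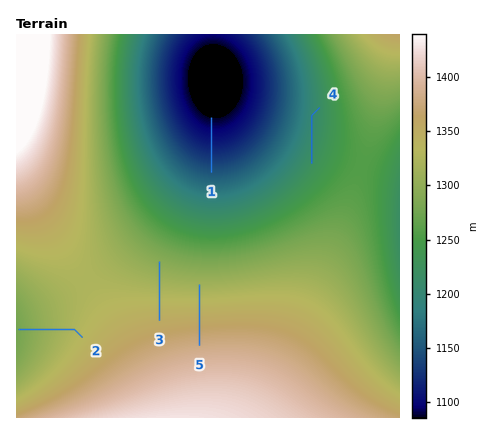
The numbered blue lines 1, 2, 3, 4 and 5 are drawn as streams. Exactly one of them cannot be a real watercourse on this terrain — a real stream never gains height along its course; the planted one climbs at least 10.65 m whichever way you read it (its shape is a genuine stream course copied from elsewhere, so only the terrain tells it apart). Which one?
4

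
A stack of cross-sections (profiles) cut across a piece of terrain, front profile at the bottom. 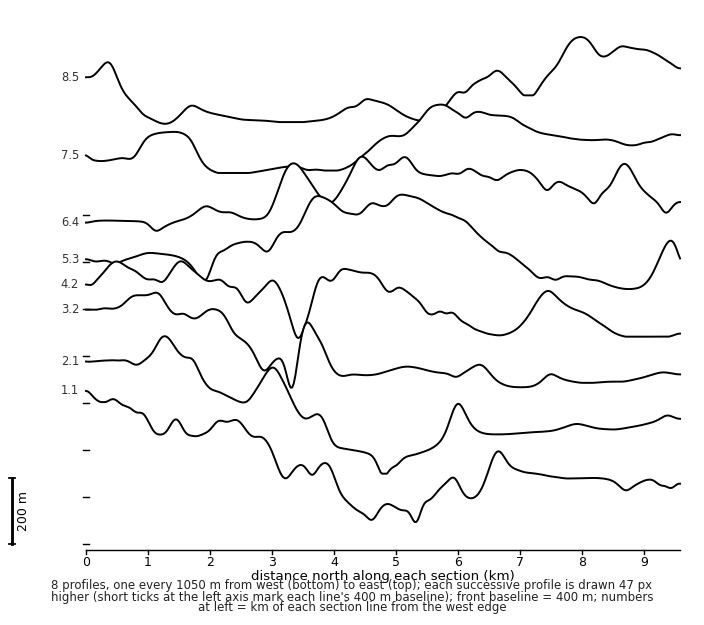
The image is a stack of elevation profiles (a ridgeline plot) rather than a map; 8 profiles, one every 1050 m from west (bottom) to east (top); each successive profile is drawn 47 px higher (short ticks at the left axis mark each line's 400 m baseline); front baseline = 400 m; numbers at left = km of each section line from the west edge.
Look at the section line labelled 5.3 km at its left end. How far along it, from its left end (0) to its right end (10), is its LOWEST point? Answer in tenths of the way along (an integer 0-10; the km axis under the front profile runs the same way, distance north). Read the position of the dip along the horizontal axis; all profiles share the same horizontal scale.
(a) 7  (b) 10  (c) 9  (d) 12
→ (c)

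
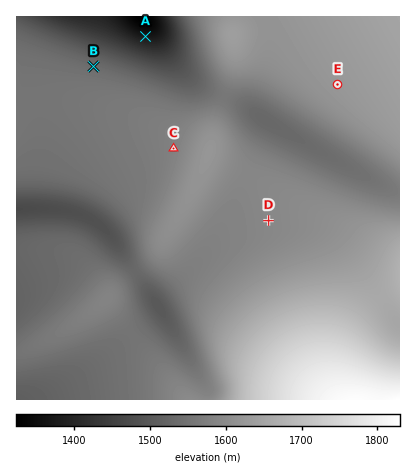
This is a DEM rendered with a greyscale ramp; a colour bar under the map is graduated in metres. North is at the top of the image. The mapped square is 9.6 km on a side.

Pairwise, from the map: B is higher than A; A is lower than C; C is lower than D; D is lower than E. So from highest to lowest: E D C B A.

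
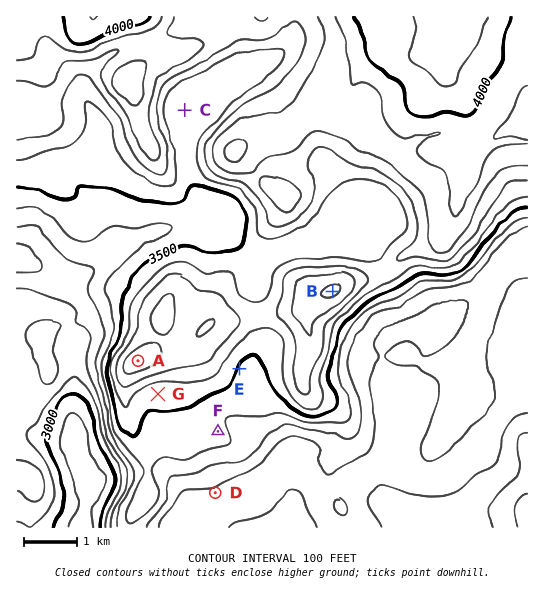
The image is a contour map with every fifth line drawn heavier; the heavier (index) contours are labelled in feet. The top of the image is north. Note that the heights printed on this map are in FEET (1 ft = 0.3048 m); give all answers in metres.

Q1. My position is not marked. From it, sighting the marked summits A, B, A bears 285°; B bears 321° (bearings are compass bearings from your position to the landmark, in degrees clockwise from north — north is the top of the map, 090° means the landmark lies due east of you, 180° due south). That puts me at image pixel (458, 446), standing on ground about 970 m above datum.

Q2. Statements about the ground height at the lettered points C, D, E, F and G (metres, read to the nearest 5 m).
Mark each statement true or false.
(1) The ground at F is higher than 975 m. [true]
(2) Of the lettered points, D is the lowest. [true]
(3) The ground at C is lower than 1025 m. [false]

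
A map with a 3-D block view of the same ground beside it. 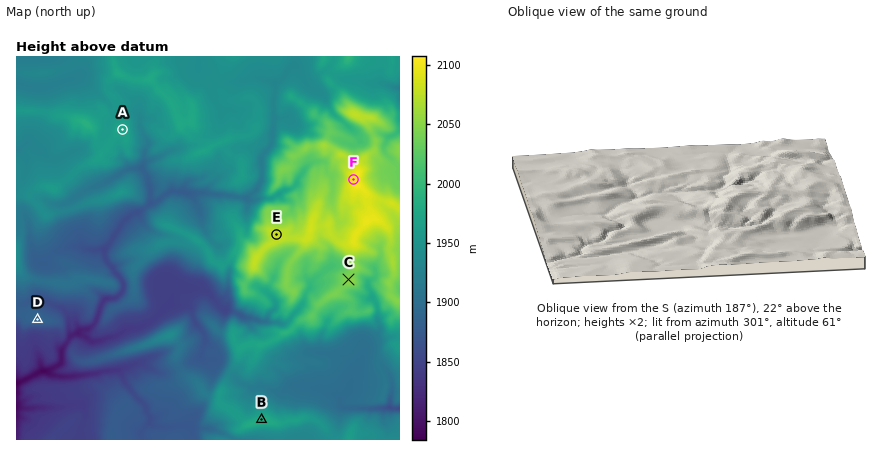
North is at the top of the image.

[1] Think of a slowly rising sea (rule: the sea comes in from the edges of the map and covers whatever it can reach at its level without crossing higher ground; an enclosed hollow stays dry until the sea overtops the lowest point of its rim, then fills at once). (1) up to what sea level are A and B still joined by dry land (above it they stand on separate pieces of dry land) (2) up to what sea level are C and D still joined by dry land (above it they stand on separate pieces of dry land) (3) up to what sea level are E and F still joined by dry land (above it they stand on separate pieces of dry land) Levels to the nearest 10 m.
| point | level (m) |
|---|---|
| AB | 1930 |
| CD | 1880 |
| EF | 2070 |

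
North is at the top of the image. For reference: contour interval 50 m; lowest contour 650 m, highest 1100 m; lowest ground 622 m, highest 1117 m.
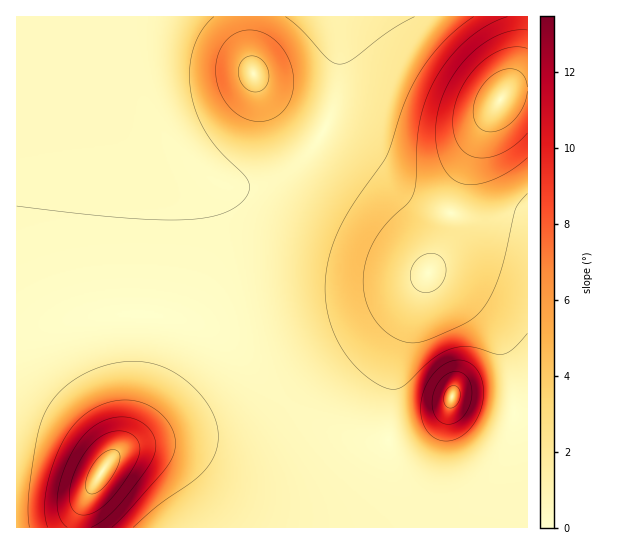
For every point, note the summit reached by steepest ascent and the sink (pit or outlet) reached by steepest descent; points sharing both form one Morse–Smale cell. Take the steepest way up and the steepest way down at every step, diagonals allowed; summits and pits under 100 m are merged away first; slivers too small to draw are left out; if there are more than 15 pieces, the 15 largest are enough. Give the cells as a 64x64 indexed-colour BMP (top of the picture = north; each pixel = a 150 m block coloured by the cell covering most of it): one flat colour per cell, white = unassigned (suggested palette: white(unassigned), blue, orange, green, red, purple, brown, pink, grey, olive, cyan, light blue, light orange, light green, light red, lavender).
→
<image width="64" height="64" href="data:image/bmp;base64,Qk12CAAAAAAAAHYAAAAoAAAAQAAAAEAAAAABAAQAAAAAAAAIAAATCwAAEwsAABAAAAAAAAAA////ALR3HwAOf/8ALKAsACgn1gC9Z5QAS1aMAMJ34wB/f38AIr28AM++FwDox64AeLv/AIrfmACWmP8A1bDFABERERERERERERERERERERERERERERERESIiIiIiIiIiERERERERERERERERERERERERERERERERIiIiIiIiIiIREREREREREREREREREREREREREREREREiIiIiIiIiIhERERERERERERERERERERERERERERERESIiIiIiIiIiERERERERERERERERERERERERERERERERIiIiIiIiIiIRERERERERERERERERERERERERERERERIiIiIiIiIiIhEREREREREREREREREREREREREREREREiIiIiIiIiIiERERERERERERERERERERERERERERERESIiIiIiIiIiIRERERERERERERERERERERERERERERERIiIiIiIiIiIhEREREREREREREREREREREREREREREREiIiIiIiIiIiERERERERERERERERERERERERERERERESIiIiIiIiIiIRERERERERERERERERERERERERERERERIiIiIiIiIiIhEREREREREREREREREREREREREREREREiIiIiIiIiIiERERERERERERERERERERERERERERERESIiIiIiIiIiIRERERERERERERERERERERERERERERERIiIiIiIiIiIhEREREREREREREREREREREREREREREREiIiIiIiIiIiERERERERERERERERERERERERERERERESIiIiIiIiIiIRERERERERERERERERERERERERERERERIiIiIiIiIiIhEREREREREREREREREREREREREREREREiIiIiIiIiIiERERERERERERERERERERERERERERERESIiIiIiIiIiIRERERERERERERERERERERERERERERERIiIiIiIiIiIhERERERERERERERERERERERERERERERESIiIiIiIiIiERERERERERERERERERERERERERERERERIiIiIiIiIiIREREREREREREREREREREREREREREREREiIiIiIiIiIhERERERERERERERERERERERERERERERERIiIiIiIiIiEREREREREREREREREREREREREREREREREiIiIiIiIiIRERERERERERERERERERERERERERERERESIiIiIiIiIhEREREREREREREREREREREREREREREREREiIiIiIiIiERERERERERERERERERERERERERERERERESIiIiIiIiIREREREREREREREREREREREREREREREREREiIiIiIiIhERERERERERERERERERERERERERERERERESIiIiIiIiERERERERERERERERERERERERERERERERERIiIiIiIiIRERERERERERERERERERERERERERERERERESIiIiIiIhERERERERERERERERERERERERERERERERERIiIiIiIiERERERERERERERERERERERERERERERERERESIiIiIiIRERERERERERERERERERERERERERERERERERIiIiIiIhERERERERERERERERERERERERERERERERERESIiIiIiERERERERERERERERERERERERERERERERERERIiIiIiIREREREREREREREREREREREREREREREREREREiIiIiIhERERERERERERERERERERERERERERERERERESIiIiIiEREREREREREREREREREREREREREREREREREREiIiIiIRERERERERERERERERERERERERERERERERERESIiIiIhERERERERERERERERERERERERERERERERERERIiIiIiEREREREREREREREREzMzMxERERERERERERERESIiIiIREREREREREREREREzMzMzMxERERERERERERERIiIiIhERERERERERERERMzMzMzMzMREREREREREREREiIiIiERERERERERERERMzMzMzMzMzERERERERERERERIiIiIRERERERERERERMzMzMzMzMzMxEREREREREREREiIiIhERERERERERERMzMzMzMzMzMzMRERERERERERERIiIiEREREREREREREzMzMzMzMzMzMxEREREREREREREiIiIREREREREREREzMzMzMzMzMzMzMRERERERERERERIiIhERERERERERETMzMzMzMzMzMzMxEREREREREREREiIiERERERERERETMzMzMzMzMzMzMzMRERERERERERERIiIRERERERERERMzMzMzMzMzMzMzMxERERERERERERESIhERERERERERMzMzMzMzMzMzMzMzEREREREREREREREiEREREREREREzMzMzMzMzMzMzMzMRERERERERERERERERERERERERETMzMzMzMzMzMzMzMxERERERERERERERERERERERERETMzMzMzMzMzMzMzMzERERERERERERERERERERERERERMzMzMzMzMzMzMzMzMREREREREREREREREREREREREREzMzMzMzMzMzMzMzMxERERERERERERERERERERERERETMzMzMzMzMzMzMzMzERERERERERERERERERERERERERMzMzMzMzMzMzMzMzMREREREREREREREREREREREREREzMzMzMzMzMzMzMzMxERERERERERERERERERERERERETMzMzMzMzMzMzMzMzERERERERERERERER"/>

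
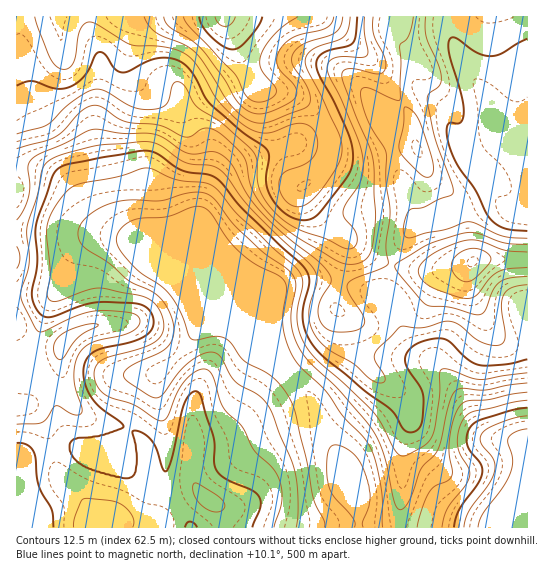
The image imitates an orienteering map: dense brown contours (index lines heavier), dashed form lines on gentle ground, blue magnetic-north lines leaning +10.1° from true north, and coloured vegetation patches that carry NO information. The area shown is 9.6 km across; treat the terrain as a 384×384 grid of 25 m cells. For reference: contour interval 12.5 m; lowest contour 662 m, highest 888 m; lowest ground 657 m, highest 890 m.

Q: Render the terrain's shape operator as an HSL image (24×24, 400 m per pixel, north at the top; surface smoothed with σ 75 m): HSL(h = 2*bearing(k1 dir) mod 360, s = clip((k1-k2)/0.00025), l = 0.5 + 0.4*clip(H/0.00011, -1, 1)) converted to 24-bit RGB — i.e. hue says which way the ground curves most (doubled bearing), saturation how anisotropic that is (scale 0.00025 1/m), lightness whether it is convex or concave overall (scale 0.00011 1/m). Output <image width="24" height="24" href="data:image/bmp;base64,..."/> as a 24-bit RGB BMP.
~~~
<image width="24" height="24" href="data:image/bmp;base64,Qk32BgAAAAAAADYAAAAoAAAAGAAAABgAAAABABgAAAAAAMAGAAATCwAAEwsAAAAAAAAAAAAAgnOISUVudqtynbWjnZmvhn62gI+9vkO1eDNMj81olrB7oox1aY54YaGqeIy6eT+vISWE5bmGtclZo4tcxY46IDg2SnFsd3+BelqCj1WOdM2EcLWgi56imFmNi4RhiCmKrOPLncnVk3m6v5O1rJSnYpeIRjlkfVpxIBhN48SF4duaX0F93ZGFS5KPI3NmWX57Vkx+gsGjh8ybgUVBeFtBekxOjqhdS0GfsuF7VGVIc2dYo494tKGSjXKSQC5pfXh/KxNN1OGL4cJ/RFyCu9/VzLnsPUvUPVqISVtXishTd1w/fnBrf4B+Z3qMaLumWzKf4dqWWWx+Y4RzfJtsq6h9kVuFUzpwbD9XOCdP3d152adgXdFTG9ZJPD11rTmUZESESn1Tb7xYdj5ITbFBVaymgMO2O0nEjyu15eq5V1eahHeTiJV7mphygFB/cjN6fD9zR01zoc6K39fH1uPBc2Q9JBYPNTUMOD0ZqLTeVU64iM7Hj+/uXnnNkLiyPBpnykfC7+qvTWB5enWSnZOTlYKSdUOGaylziT9kgZZSZ9JWq9CL17aYliKLjx9xpHFYYWA5o1ZIlzV8uPWUNW9PSkoyin4/HBtBSpO69uLVWnWYXn2Pmo6Mk1d+YhpLQxIklXNDpOKyn+bJjMC1w4CYlQaHtV+QqYWkhWurgHZ+ui556/6IIBQTPj0ZX2QaI08cCGM55seexoaTTmp9g0pKdSJWXgM7vJNPlvHGleWwhbBkeXNPdi1PqSypwarAuovCgo7HL5BmYm7g/s3UniOJj2NGZK5KP85qAKhxIpVP14x+djFlfmhpRAhZ1Sqw1fPTbr5viKJRk3lRe0k2OUctWnF9pZeCnsqyZIbTju3nAHK29NH56Mz/1Mz/19L51uv1IlTYLyRZhnY6g2dueHiAEABG6r7h6u7aocG+lMHSeUvD21bToHG0OV1eh8dqht2TSTB3rcwtECMhI1gSl7YtuL9A26XC5K7PaAZtfGaAgH9/gH9/e3yAAA8z38Kb8ujZn8yUeD1lbjlgijNLylJcjV+ciuxvVpc5GzM7sN9CIEJkS4pvaKBEZLw7U40ubgwJezZbgH9/gH9/gHp6d0dAFg4lKE0F/+k2wnANVEYmJyhtcHi7qKTIqZjI59WwZyVCVike5vHKGTR5WIqOcap1nahnYCc/fFphgH9/gH9/gHF6dypEiylTTxk9SrMkltw80MmSetfAAq3rWYvmxrPmuqro69jz0Mz/zcz/69xmKCVUXnJbiI1Mf2Q9UURjfX9zfoB8gH2AdChjh0NXUw41uFg0l/GlfOTMy+bdw6KhK29gD0MuIac0Vs630e+6JlrKH2m07O9fHzBAaGxahXRehGBXbFBHfX43Tn8uUUQuXR5NhhxIkiiJ1vXWsPK5KMpkVpRKu4x1dWSjKixgRWolM1sPoMwAKBYLS0YR9OPXIi6BVFN9h2l0j2iCeWufkZCspVttNyg7LiJHZkvEudnu2vHj4MzRqaNxPHZLZsFVWUSOiSeRrbVcWtaViVW0fUJwdpmY7KdvaSdYUTs5doBbbI5lXpSAhj9vvBk8lklxGJCqMczalNu5utq4zJHI5KC2grSkbMCZPBtUgjV0wfO/PbTIeC1yi66hZGCOpmwgiz00RX5nXIdSgnI/W1ooJRUfw8d+qN7fKl2uU1UqTNAFZsAoXkFD566OwejAOUzFSQiFnuC+rPCrQxRLWZNuk5RpfV1zmoPBw7fQY5G/VUC+xmTIu3O4L4C9n+jCrVelMQssrmMri/o7MXEcIz8puveht+i1MwhLTDJyyeycxFIwZSlyaKJydldvhXxuiHibuISJoVtbKzNOjWOWrabFjr7UYqa/qQ2dfRygz+bN4enWapy2KvC/rP67q0ZNKgg2fmBtreeLiyFjUqiDY1yWd2CCjY+De2t+q05jwZF8MUiTZ7KweryUiamYTy5oYBhpanW7y+3S3O/v1t31ze/za7mgVww6NQ4hZt1HmHQ1uFk/W8atbT54gmxsi5J9bVGOsGeh1N7BLEmvhmitsZ1UY1kxJA8cSCtLodh2e/NpdtI9bpMton0XLA0HLAcRbN+YgOXJWjedwejLXyh9e0ltd5N0fY56VkJ3hq5+2dimSyhgcUZDvXZqpjGFUzBqPpGTtO6flc92pJdQg0stfCILXi0aL/ylgf/Seh6GZ8tWp4NIZSNsk31/hpN9fYFuRkGDoLWEuZZraiqZh5C8dpK+kUzioJjti6Lo4O3epLi1koKvlFzSwpny2eLyqfDXIUFTTiBgvt+JODBbYEt+k5KIk4SMioGV"/>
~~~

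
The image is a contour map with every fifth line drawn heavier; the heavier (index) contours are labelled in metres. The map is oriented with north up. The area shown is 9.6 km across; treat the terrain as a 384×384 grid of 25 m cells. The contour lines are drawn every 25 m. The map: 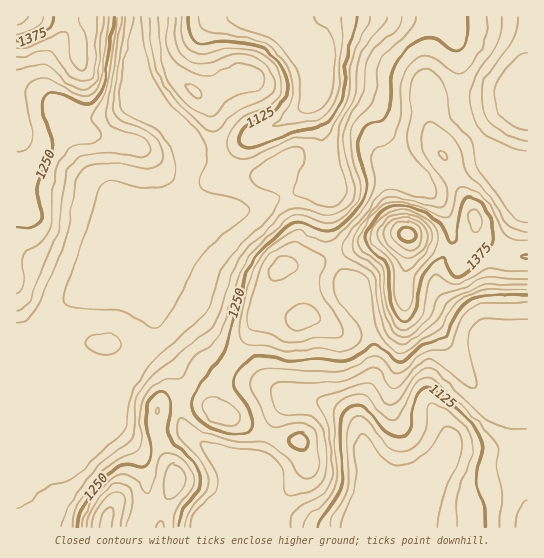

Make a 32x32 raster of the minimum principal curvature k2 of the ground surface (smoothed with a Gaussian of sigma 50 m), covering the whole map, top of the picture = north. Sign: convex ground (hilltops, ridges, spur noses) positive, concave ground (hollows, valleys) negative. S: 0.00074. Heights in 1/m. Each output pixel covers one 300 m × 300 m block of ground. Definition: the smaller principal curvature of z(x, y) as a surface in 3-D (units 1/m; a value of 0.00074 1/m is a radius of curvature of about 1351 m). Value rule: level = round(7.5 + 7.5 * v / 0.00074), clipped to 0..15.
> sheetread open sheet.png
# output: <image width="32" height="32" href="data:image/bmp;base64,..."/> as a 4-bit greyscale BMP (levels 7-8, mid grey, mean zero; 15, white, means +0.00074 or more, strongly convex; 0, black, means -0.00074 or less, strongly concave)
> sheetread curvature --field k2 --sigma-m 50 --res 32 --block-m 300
<image width="32" height="32" href="data:image/bmp;base64,Qk12AgAAAAAAAHYAAAAoAAAAIAAAACAAAAABAAQAAAAAAAACAAATCwAAEwsAABAAAAAAAAAAAAAAABEREQAiIiIAMzMzAERERABVVVUAZmZmAHd3dwCIiIgAmZmZAKqqqgC7u7sAzMzMAN3d3QDu7u4A////AHhRmWF2MXd3dURFd3WHdohoYlmTRWE3d2VnQ3d1Z3Z4Z3Q3lCimN3dXmVN2dld3d2Z1NXQ6tyd3N5lSVlVGeId3ZURjVnITImd3QUZ2RGd3d3dkU2QQJmV6qEFYh1NFVXd3djSFBZmFSIYxZ3dCV4d3d3clthmZhkMyMndTFXiHd3d3Q5Y3ZVVERWRXUUh3d3d3ZlJWV3ZUVnd1NmBYdnd3dnh0R3h2ZWdnhyVhRmd3Z2eJhlV4VmaJZ5cWc0VneGVneHZmZlaHeYeEB5Z0Rnd1V2ZmdmZGmWiYRAimdDRElld3d3d2VIdlZUUKlDRERIdWd3d3dmR3dmVBFmIphHh3ZXd3d3ZkaaiGNDNDCnV4ZnVnd3d2ZDeYdDZ4qAVmZ3h1Z3d3d2UzeXNGi/sChzWJhWd3d3d2UzdjNYm2A7kjd3Vnd3d3ZmUiNCIyEAaGB2d2ZlVWdnd4hVU0QhBEYHd3dVVWdWWHaJhER3Y1hjV3iHV3eZN1ZDaJYliFWJk3Q4hml2lycmQQN2J5dXh2M1iHRkQxJwaGUwFDiWV3ZDeZdSEzB3B5hnlhIVVVd3RYiFQ4lwclmGaKolBWdomDWYdlWqgHCHVompBxaYaJg1iIVEmXAzdEealBcliXd2RWeIUmdyBmM1VSB3JGd3dlZmapRnlAaFRCJHdWVURVZmd3"/>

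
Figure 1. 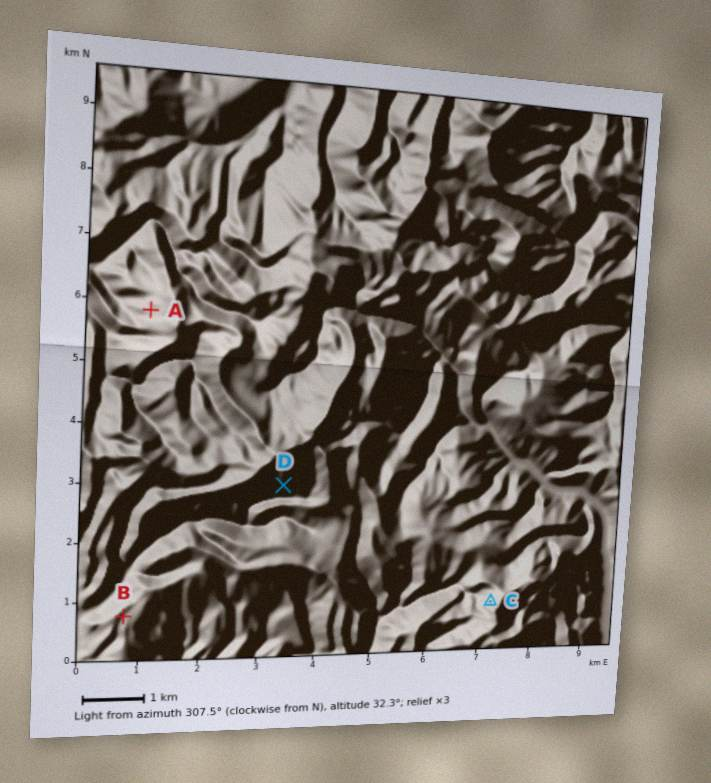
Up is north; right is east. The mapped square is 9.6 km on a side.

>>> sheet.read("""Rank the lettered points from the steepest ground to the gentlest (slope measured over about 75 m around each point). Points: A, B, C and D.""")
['D', 'C', 'A', 'B']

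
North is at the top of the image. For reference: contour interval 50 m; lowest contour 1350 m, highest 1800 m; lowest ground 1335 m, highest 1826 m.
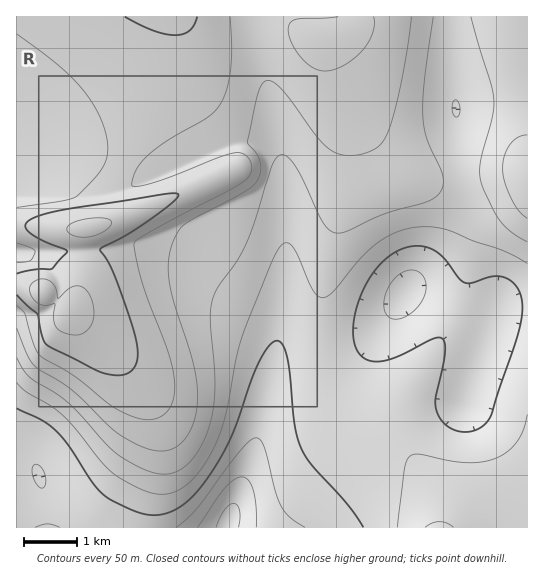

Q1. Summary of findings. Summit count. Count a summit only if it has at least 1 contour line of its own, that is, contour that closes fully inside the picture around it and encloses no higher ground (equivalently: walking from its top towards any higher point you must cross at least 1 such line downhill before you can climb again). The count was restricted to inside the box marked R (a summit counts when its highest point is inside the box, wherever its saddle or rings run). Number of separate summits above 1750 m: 2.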